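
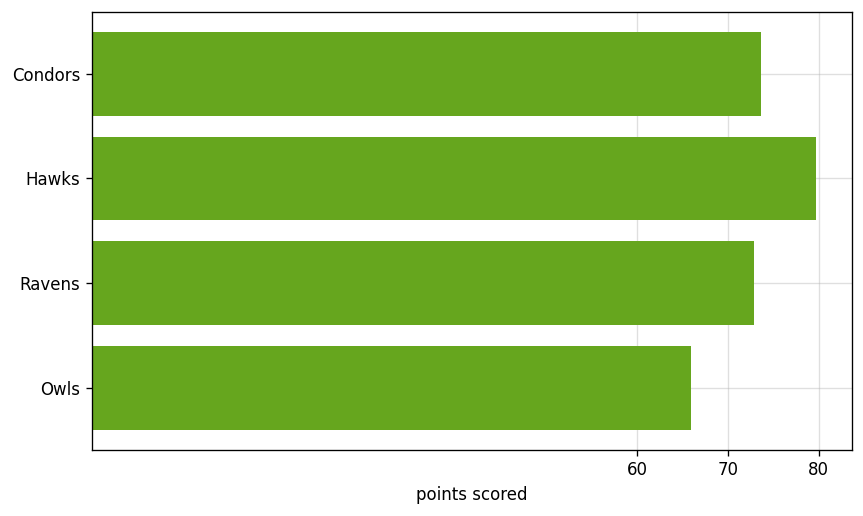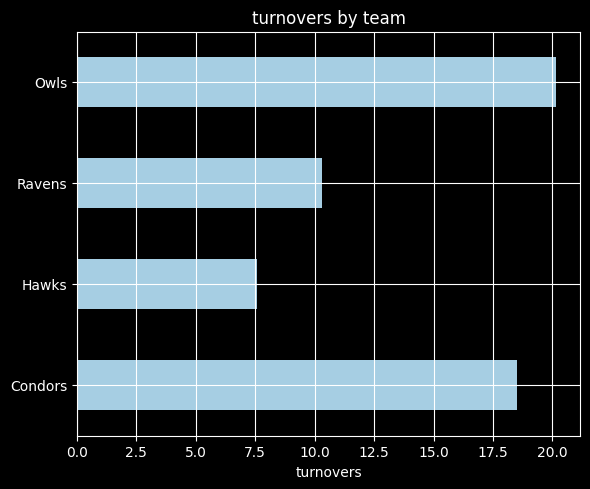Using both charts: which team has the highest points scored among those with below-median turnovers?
Hawks

Chart 2 median turnovers ≈ 14; below-median teams: Hawks, Ravens. Among those, Hawks has the highest points scored (≈ 80).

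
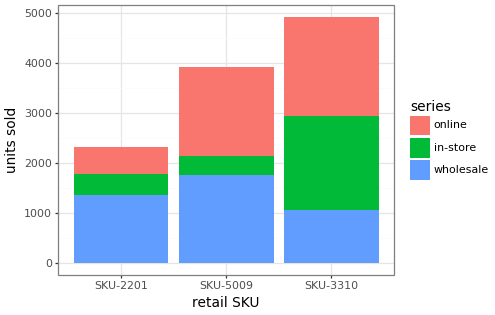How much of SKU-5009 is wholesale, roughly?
wholesale top ≈ 2000, bottom ≈ 0; segment ≈ 2000.

≈ 2000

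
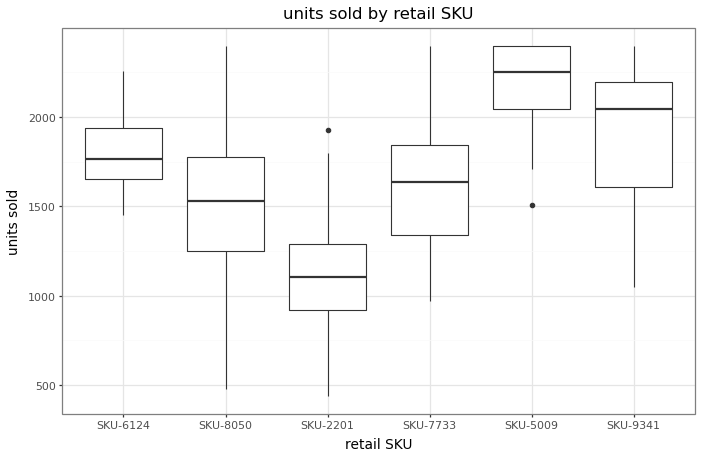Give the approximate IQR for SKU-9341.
≈ 600

Q3 ≈ 2200, Q1 ≈ 1600; IQR ≈ 600.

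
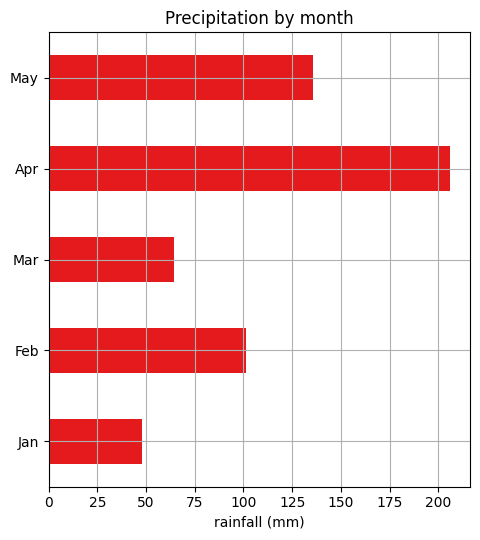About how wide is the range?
Max Apr ≈ 200, min Jan ≈ 40; range ≈ 160.

≈ 160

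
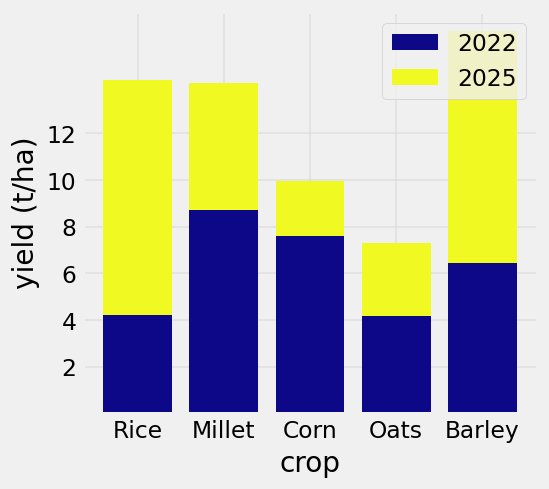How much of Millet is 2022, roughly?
≈ 8

2022 top ≈ 8, bottom ≈ 0; segment ≈ 8.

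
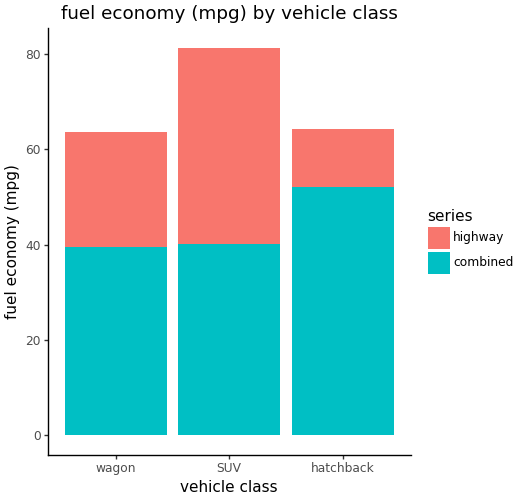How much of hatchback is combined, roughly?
≈ 50

combined top ≈ 50, bottom ≈ 0; segment ≈ 50.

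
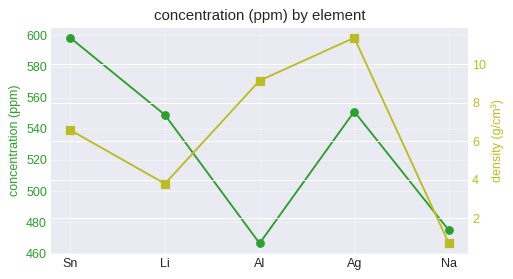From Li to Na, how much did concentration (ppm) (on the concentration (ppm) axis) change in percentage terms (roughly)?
Li ≈ 540, Na ≈ 480; (480 − 540) / 540 ≈ -11.1%.

≈ -11.1%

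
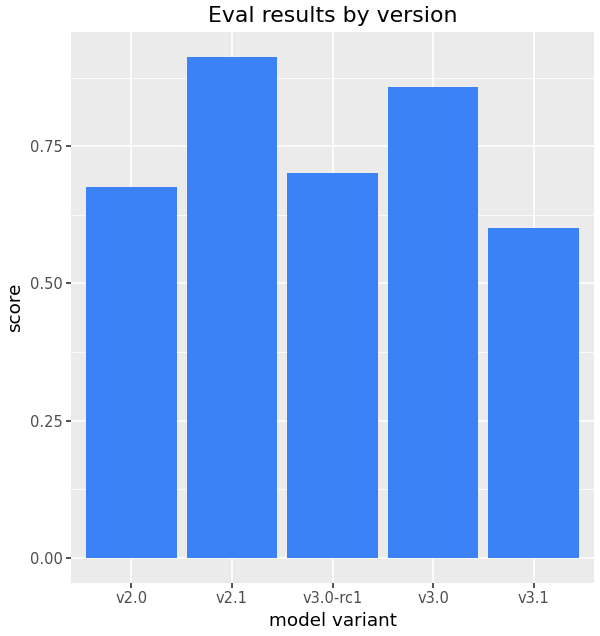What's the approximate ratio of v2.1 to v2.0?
≈ 1.29×

v2.1 ≈ 0.9, v2.0 ≈ 0.7; 0.9/0.7 ≈ 1.29.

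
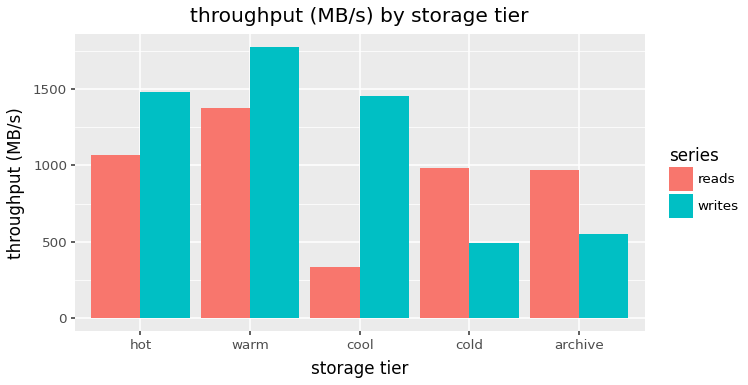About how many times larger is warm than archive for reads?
warm ≈ 1400, archive ≈ 1000; 1400/1000 ≈ 1.4.

≈ 1.4×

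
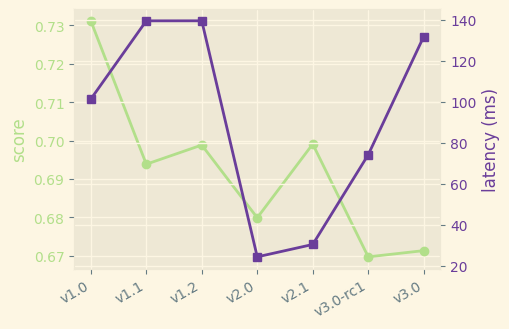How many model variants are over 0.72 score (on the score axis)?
1

Above 0.72: v1.0.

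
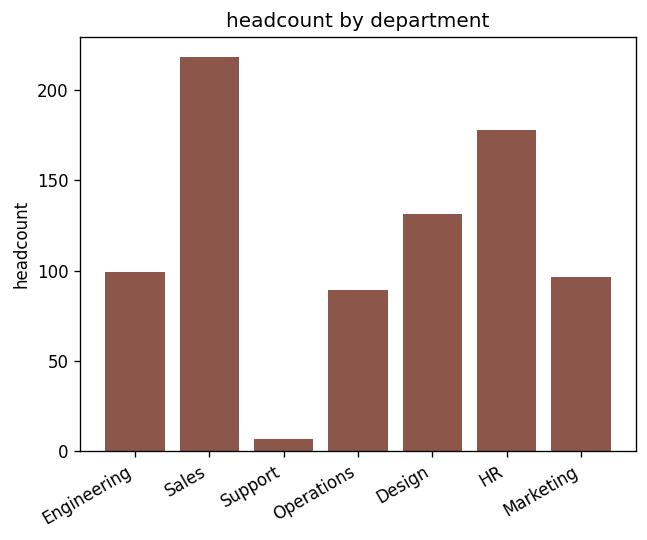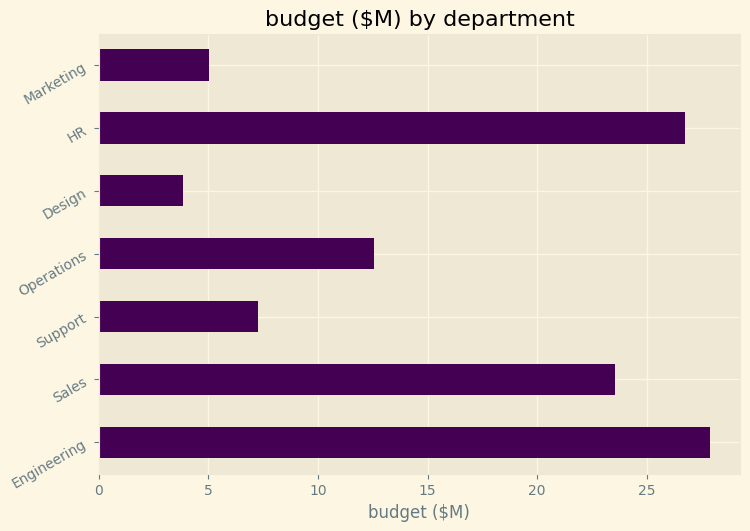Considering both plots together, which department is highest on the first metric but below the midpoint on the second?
Design

Chart 2 median budget ($M) ≈ 15; below-median departments: Support, Design, Marketing. Among those, Design has the highest headcount (≈ 125).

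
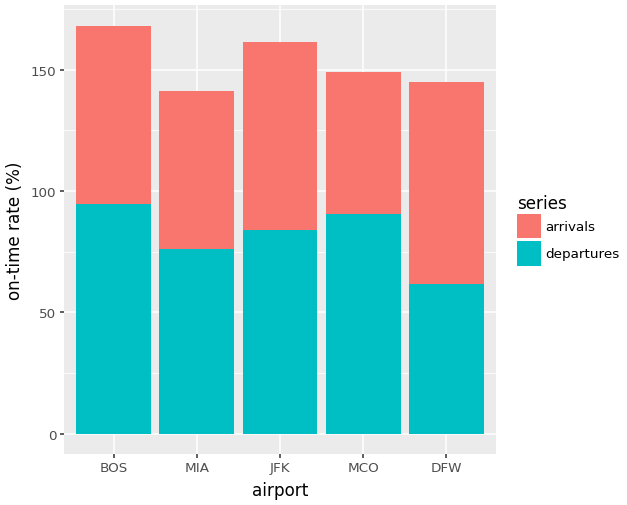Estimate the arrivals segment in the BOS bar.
arrivals top ≈ 160, bottom ≈ 100; segment ≈ 60.

≈ 60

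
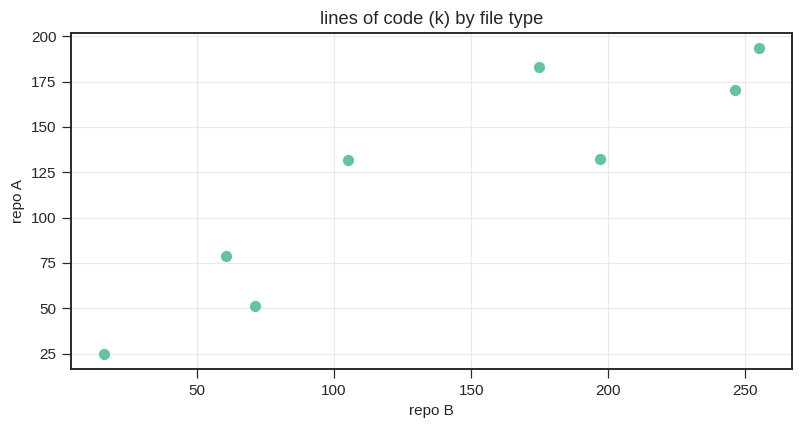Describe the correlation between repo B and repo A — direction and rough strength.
positive, strong

Points are positively correlated; strong (|r| ≈ 0.9).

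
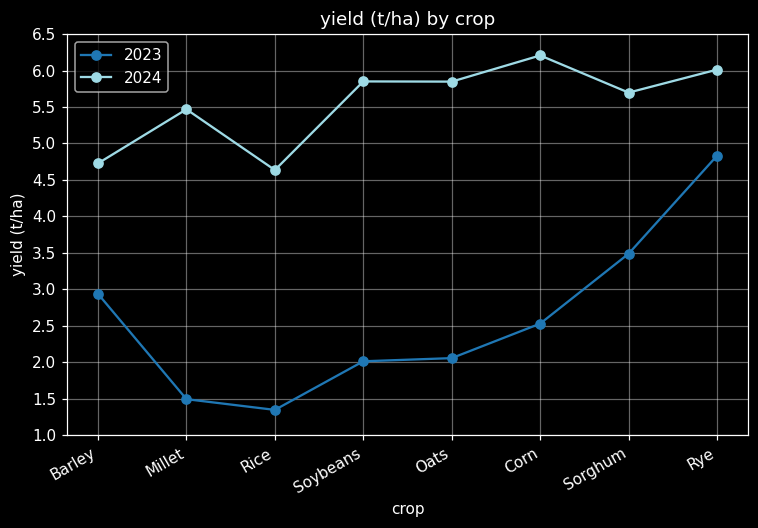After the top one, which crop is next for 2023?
Top 3 for 2023: Rye ≈ 5.0, Sorghum ≈ 3.5, Barley ≈ 3.0.

Sorghum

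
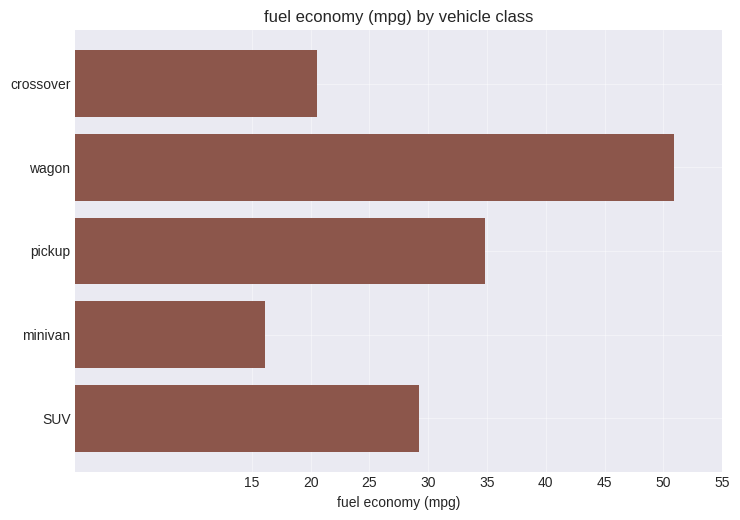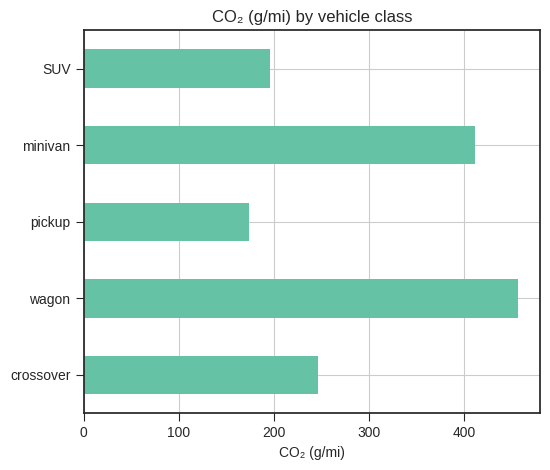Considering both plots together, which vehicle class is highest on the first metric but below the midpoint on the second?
pickup

Chart 2 median CO₂ (g/mi) ≈ 250; below-median vehicle classes: pickup, SUV. Among those, pickup has the highest fuel economy (mpg) (≈ 35).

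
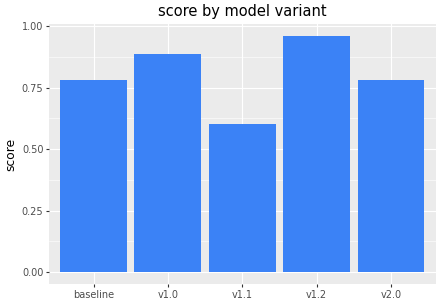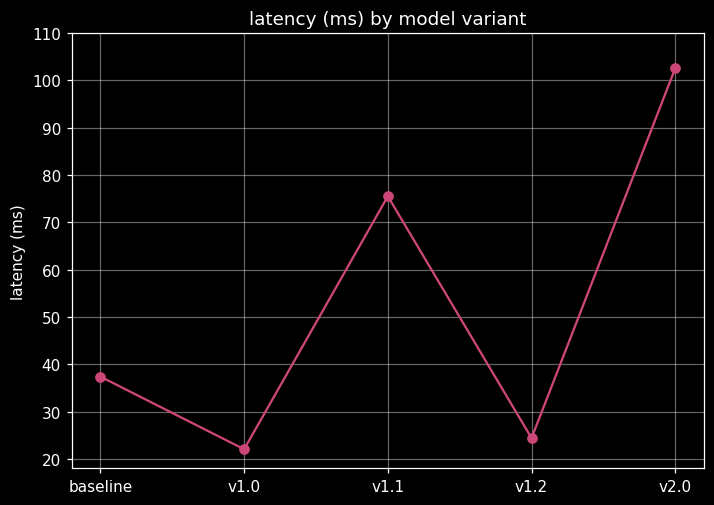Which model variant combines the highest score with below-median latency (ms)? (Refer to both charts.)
v1.2

Chart 2 median latency (ms) ≈ 40; below-median model variants: v1.0, v1.2. Among those, v1.2 has the highest score (≈ 1).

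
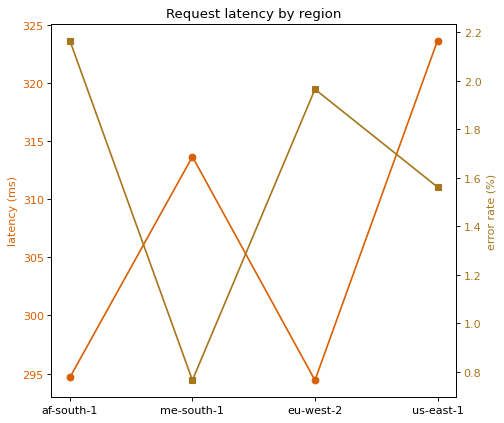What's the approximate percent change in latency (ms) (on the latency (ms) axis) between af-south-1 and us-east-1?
af-south-1 ≈ 295, us-east-1 ≈ 325; (325 − 295) / 295 ≈ +10.2%.

≈ +10.2%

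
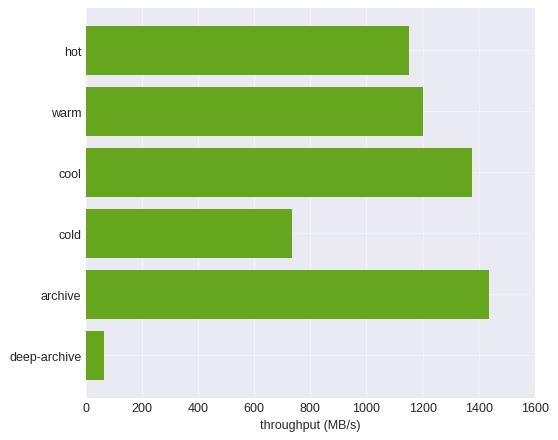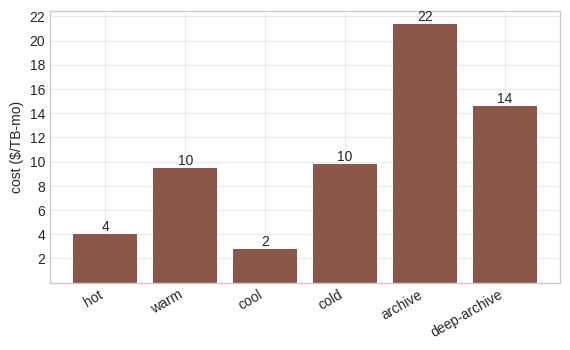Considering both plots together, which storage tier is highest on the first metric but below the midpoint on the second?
cool

Chart 2 median cost ($/TB-mo) ≈ 10; below-median storage tiers: hot, warm, cool. Among those, cool has the highest throughput (MB/s) (≈ 1400).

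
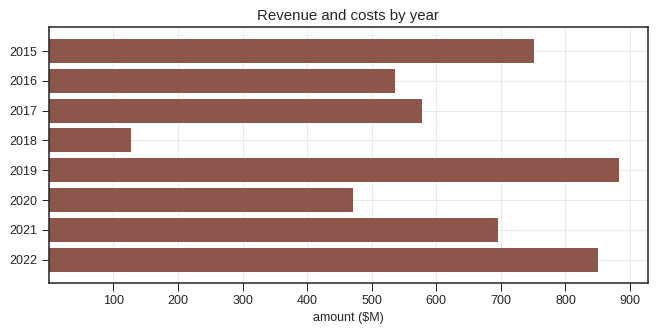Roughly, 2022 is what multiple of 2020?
≈ 1.8×

2022 ≈ 900, 2020 ≈ 500; 900/500 ≈ 1.8.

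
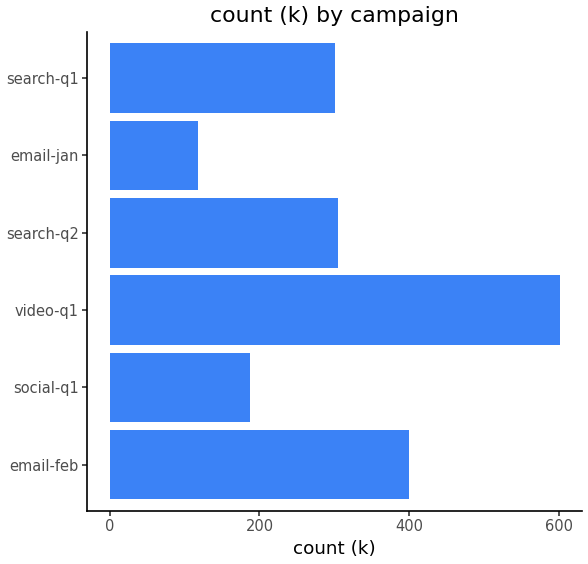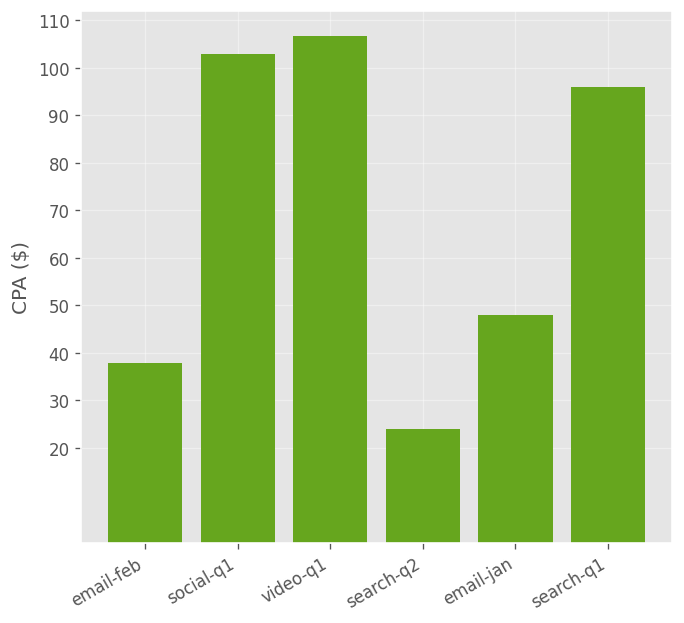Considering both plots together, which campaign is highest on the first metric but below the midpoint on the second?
email-feb

Chart 2 median CPA ($) ≈ 70; below-median campaigns: email-feb, search-q2, email-jan. Among those, email-feb has the highest count (k) (≈ 400).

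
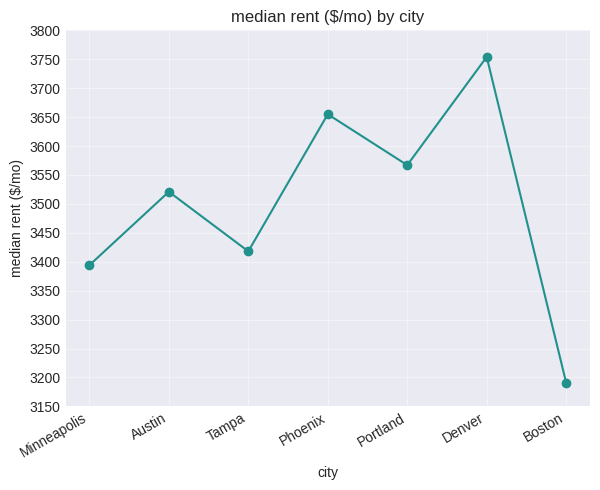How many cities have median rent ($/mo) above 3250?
6

Above 3250: Minneapolis, Austin, Tampa, Phoenix, Portland, Denver.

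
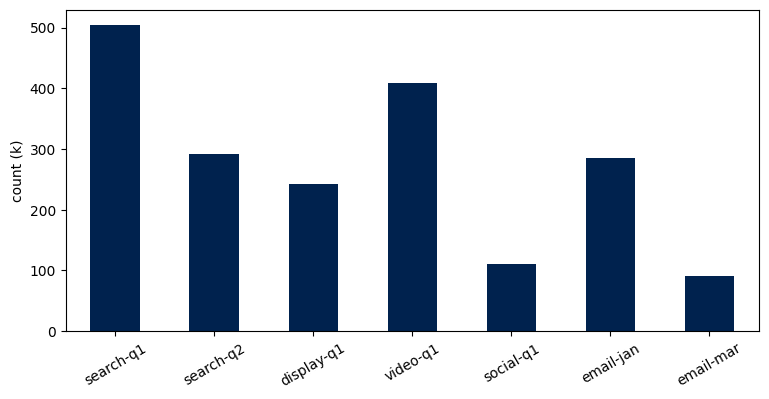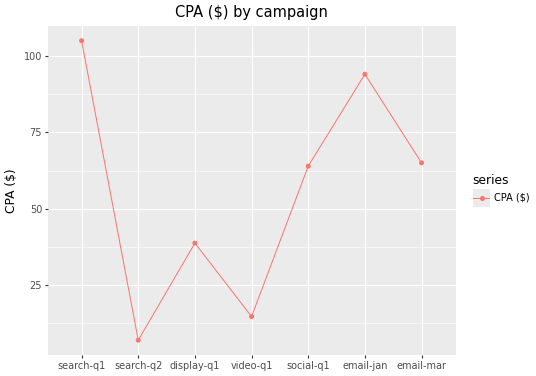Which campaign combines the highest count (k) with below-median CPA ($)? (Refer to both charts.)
video-q1

Chart 2 median CPA ($) ≈ 60; below-median campaigns: search-q2, display-q1, video-q1. Among those, video-q1 has the highest count (k) (≈ 400).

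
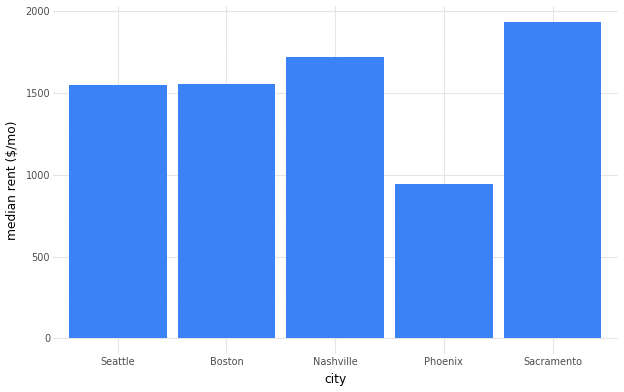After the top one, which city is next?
Top 3: Sacramento ≈ 2000, Nashville ≈ 1800, Boston ≈ 1600.

Nashville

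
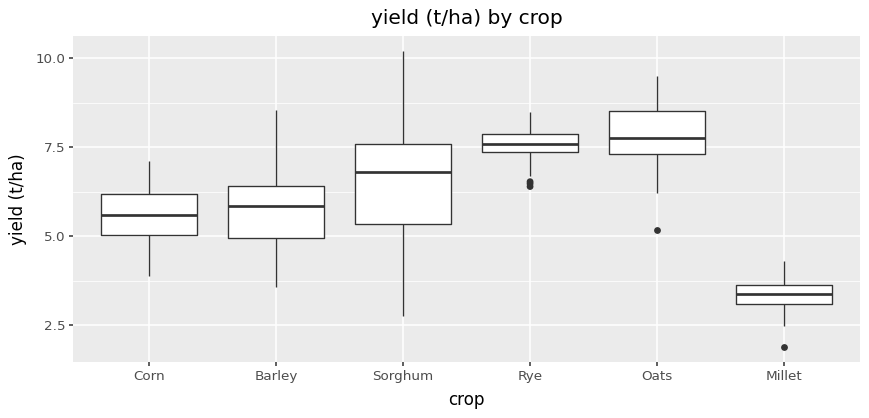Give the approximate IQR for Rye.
≈ 0.5

Q3 ≈ 8.0, Q1 ≈ 7.5; IQR ≈ 0.5.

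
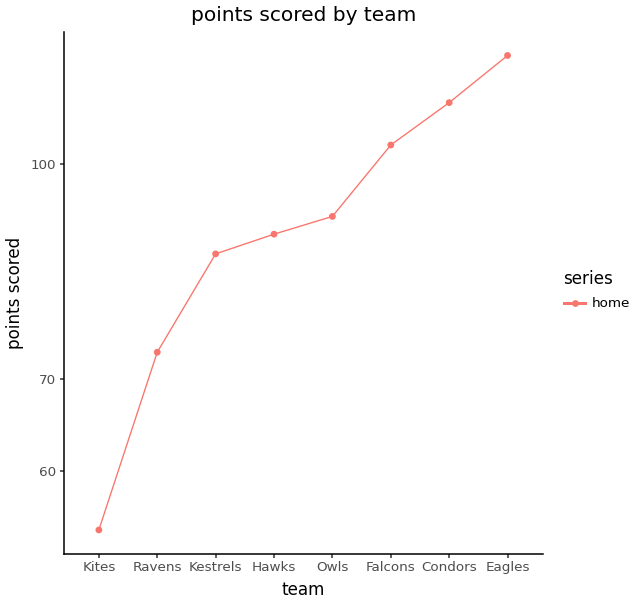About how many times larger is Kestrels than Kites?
≈ 1.8×

Kestrels ≈ 90, Kites ≈ 50; 90/50 ≈ 1.8.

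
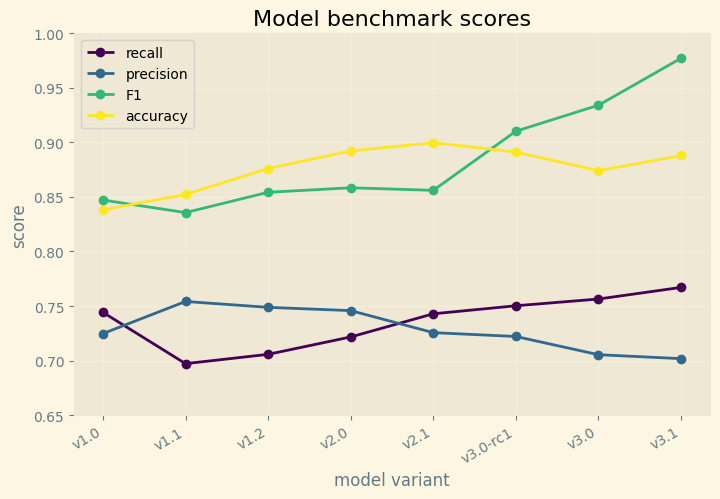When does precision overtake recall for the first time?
v1.1

v1.0: precision ≈ 0.70 vs recall ≈ 0.75 (not yet); v1.1: precision ≈ 0.75 vs recall ≈ 0.70 (first crossover).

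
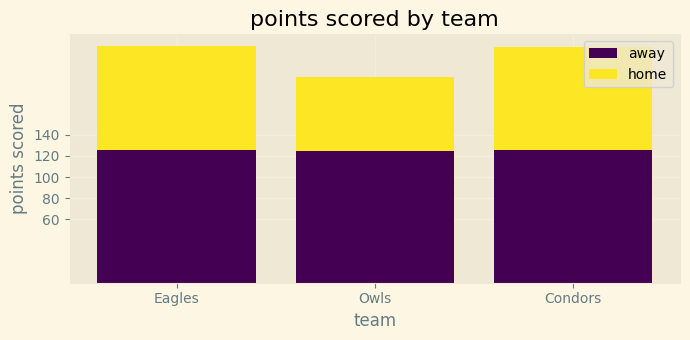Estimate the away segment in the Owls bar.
away top ≈ 120, bottom ≈ 0; segment ≈ 120.

≈ 120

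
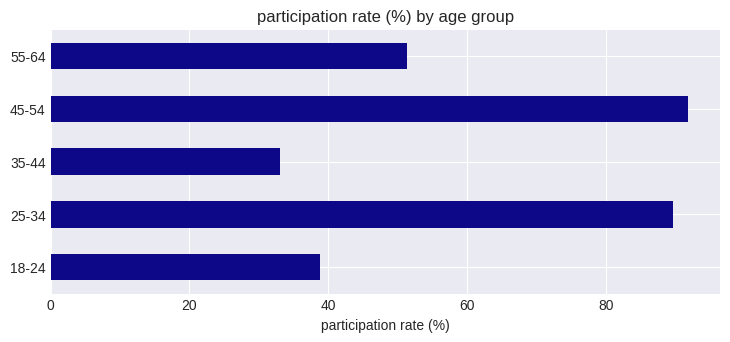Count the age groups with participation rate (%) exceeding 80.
2

Above 80: 25-34, 45-54.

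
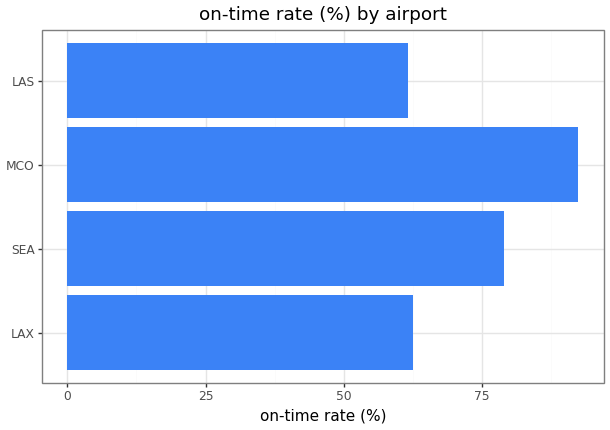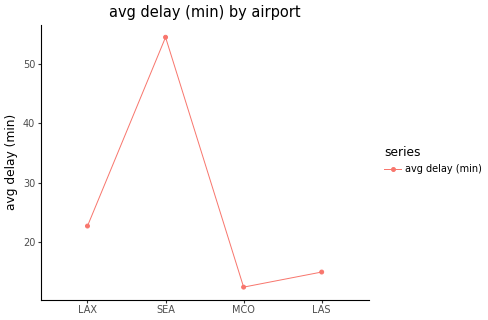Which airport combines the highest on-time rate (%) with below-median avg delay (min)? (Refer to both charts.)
Chart 2 median avg delay (min) ≈ 20; below-median airports: MCO, LAS. Among those, MCO has the highest on-time rate (%) (≈ 90).

MCO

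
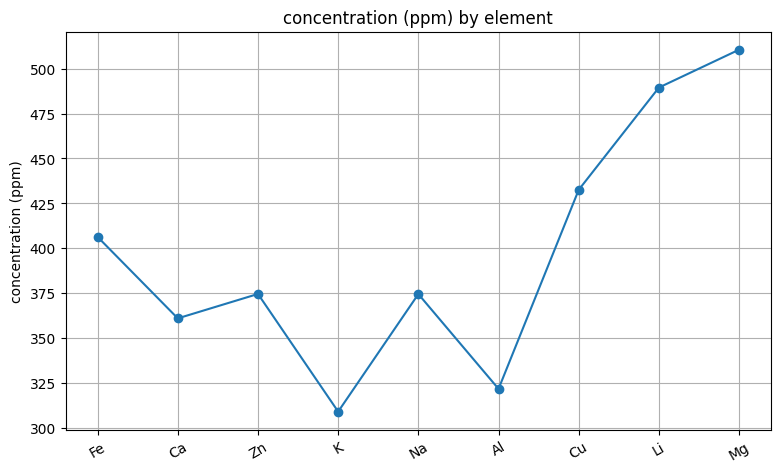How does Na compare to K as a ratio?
≈ 1.27×

Na ≈ 380, K ≈ 300; 380/300 ≈ 1.27.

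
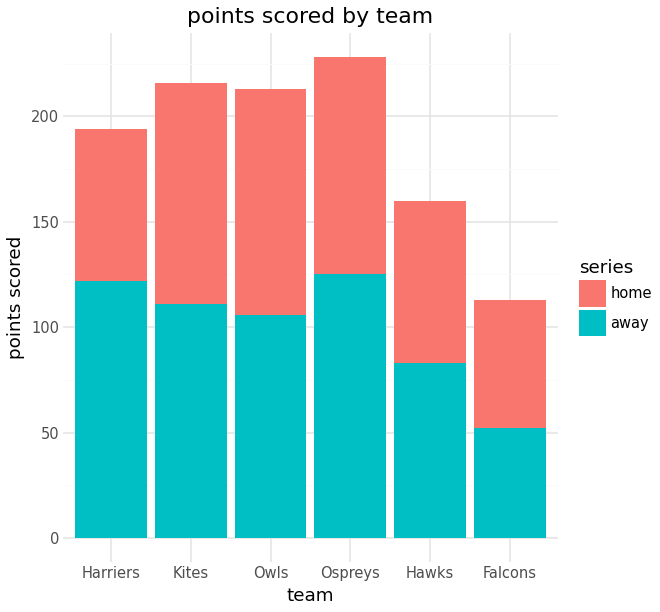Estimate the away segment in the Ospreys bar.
away top ≈ 120, bottom ≈ 0; segment ≈ 120.

≈ 120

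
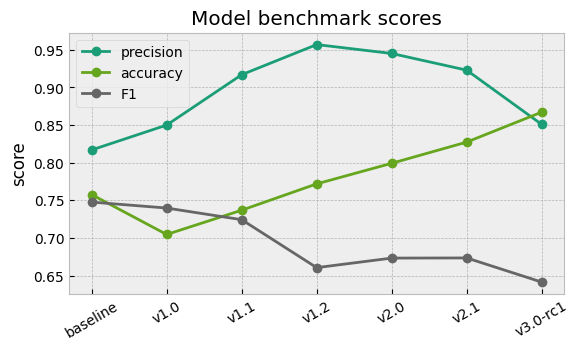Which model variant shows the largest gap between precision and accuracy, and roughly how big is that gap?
v1.2: precision ≈ 0.95, accuracy ≈ 0.75 → gap ≈ 0.20. Next-largest (v1.1) is only ≈ 0.15.

v1.2, ≈ 0.20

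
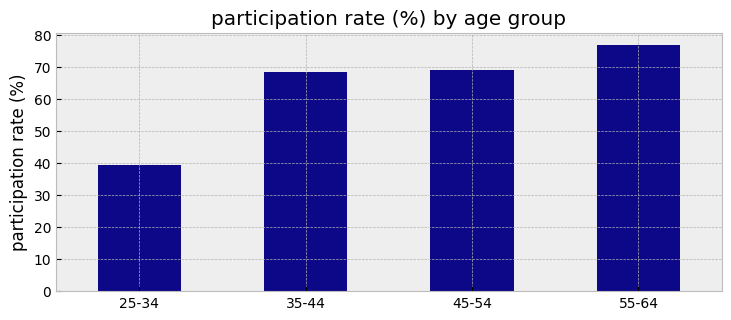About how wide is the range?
Max 55-64 ≈ 80, min 25-34 ≈ 40; range ≈ 40.

≈ 40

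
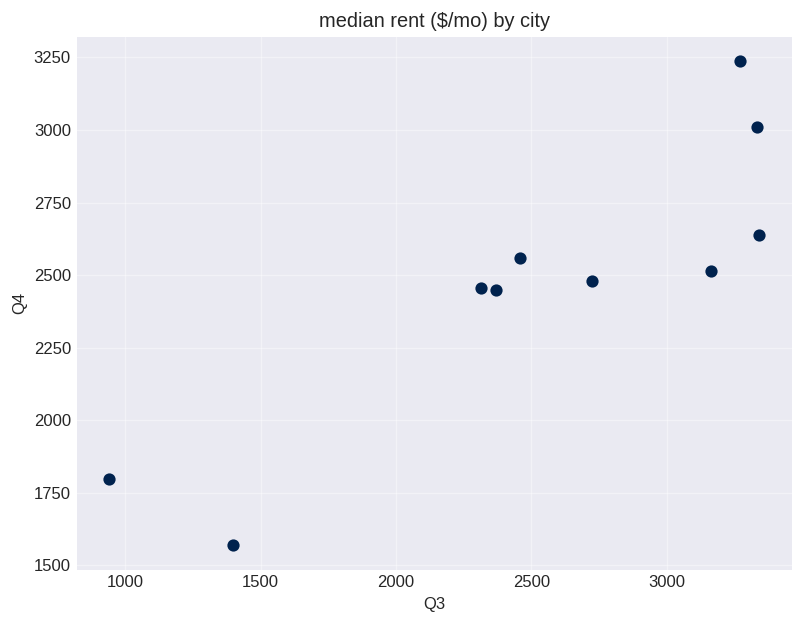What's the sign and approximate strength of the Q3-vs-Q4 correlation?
Points are positively correlated; strong (|r| ≈ 0.9).

positive, strong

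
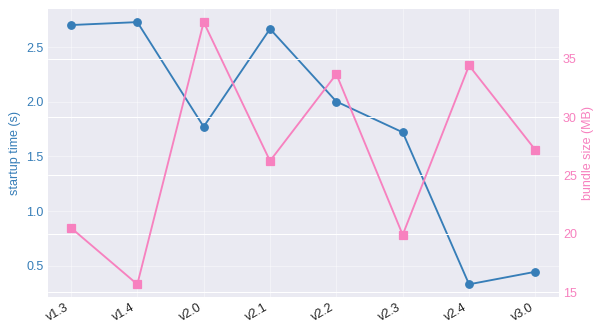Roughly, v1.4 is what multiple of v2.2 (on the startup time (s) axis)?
≈ 1.4×

v1.4 ≈ 2.8, v2.2 ≈ 2.0; 2.8/2.0 ≈ 1.4.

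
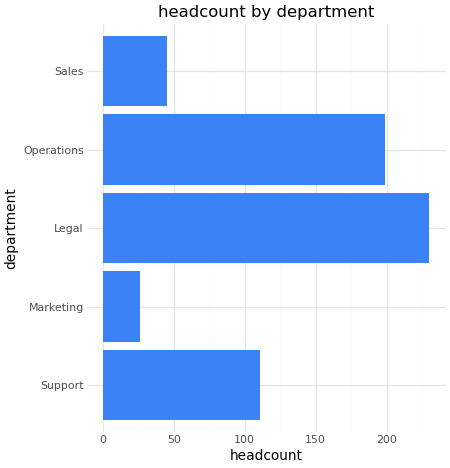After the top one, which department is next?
Top 3: Legal ≈ 240, Operations ≈ 200, Support ≈ 120.

Operations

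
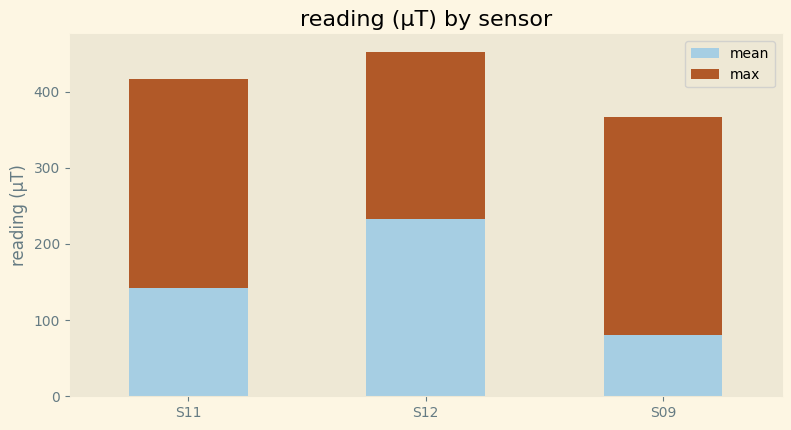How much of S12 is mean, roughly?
≈ 250

mean top ≈ 250, bottom ≈ 0; segment ≈ 250.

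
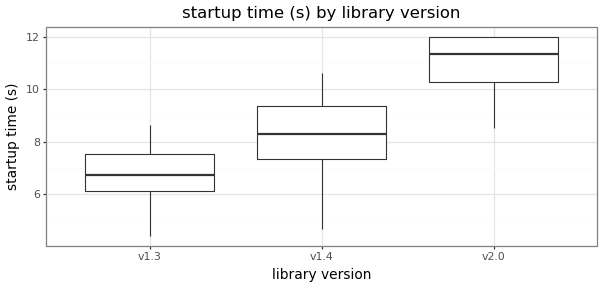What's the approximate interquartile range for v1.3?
≈ 1.5

Q3 ≈ 7.5, Q1 ≈ 6.0; IQR ≈ 1.5.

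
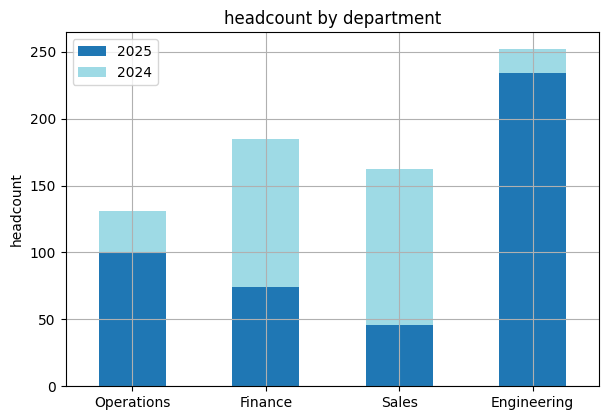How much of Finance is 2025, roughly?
≈ 75

2025 top ≈ 75, bottom ≈ 0; segment ≈ 75.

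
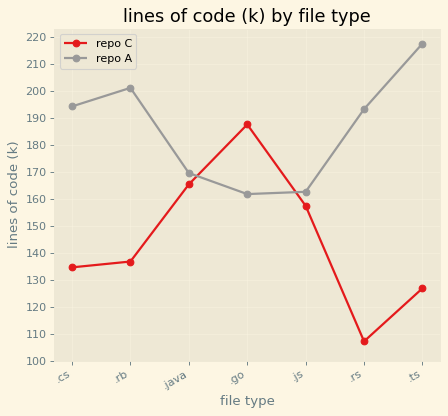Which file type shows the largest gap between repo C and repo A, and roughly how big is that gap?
.ts: repo C ≈ 130, repo A ≈ 220 → gap ≈ 90. Next-largest (.rs) is only ≈ 80.

.ts, ≈ 90 k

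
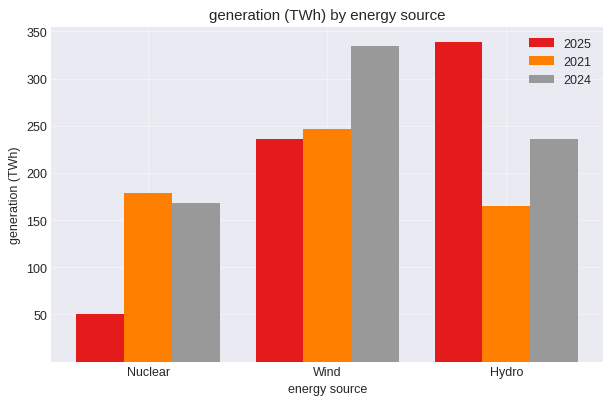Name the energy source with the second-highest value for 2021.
Nuclear

Top 3 for 2021: Wind ≈ 250, Nuclear ≈ 200, Hydro ≈ 150.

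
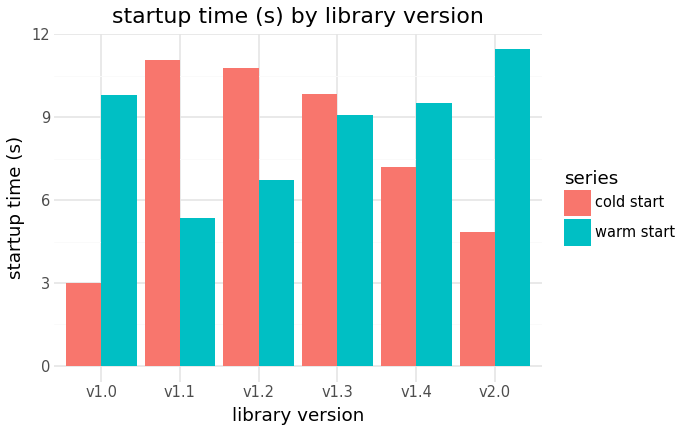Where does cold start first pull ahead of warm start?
v1.1

v1.0: cold start ≈ 3 vs warm start ≈ 10 (not yet); v1.1: cold start ≈ 11 vs warm start ≈ 5 (first crossover).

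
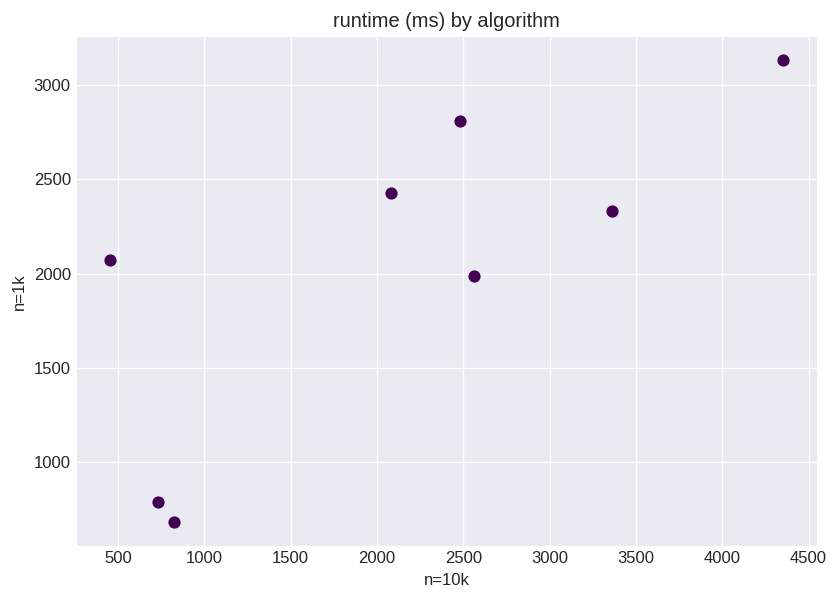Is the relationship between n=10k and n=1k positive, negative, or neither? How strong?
positive, strong

Points are positively correlated; strong (|r| ≈ 0.8).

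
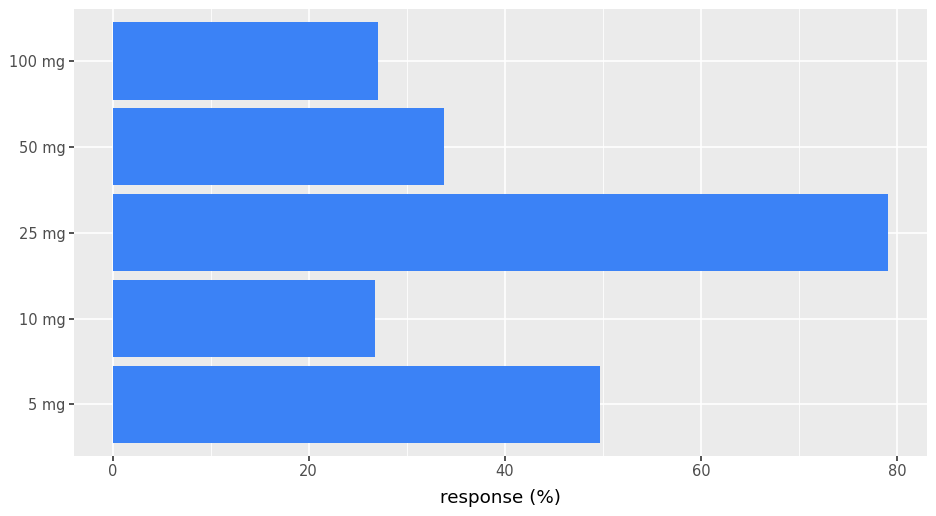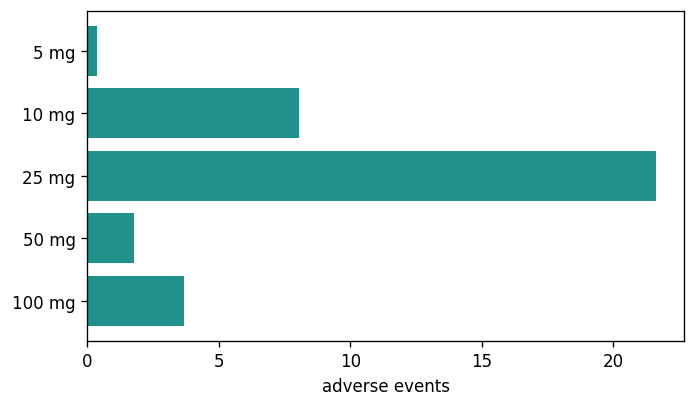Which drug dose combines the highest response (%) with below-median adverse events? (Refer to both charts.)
Chart 2 median adverse events ≈ 4; below-median drug doses: 5 mg, 50 mg. Among those, 5 mg has the highest response (%) (≈ 50).

5 mg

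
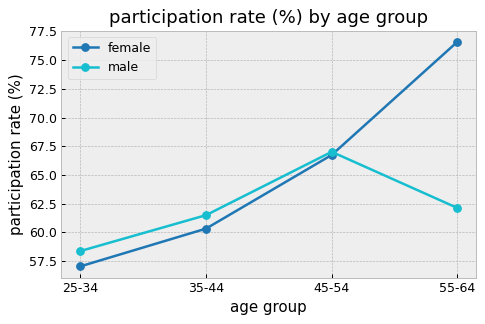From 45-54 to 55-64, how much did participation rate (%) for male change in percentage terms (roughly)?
45-54 ≈ 68, 55-64 ≈ 62; (62 − 68) / 68 ≈ -8.8%.

≈ -8.8%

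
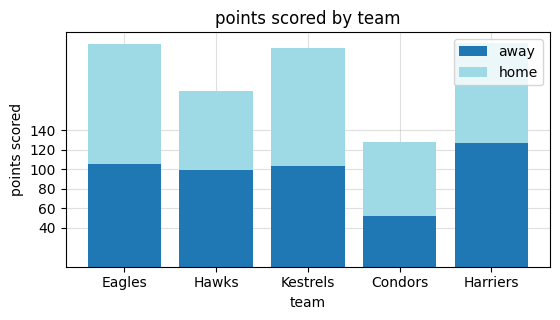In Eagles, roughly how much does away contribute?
≈ 100

away top ≈ 100, bottom ≈ 0; segment ≈ 100.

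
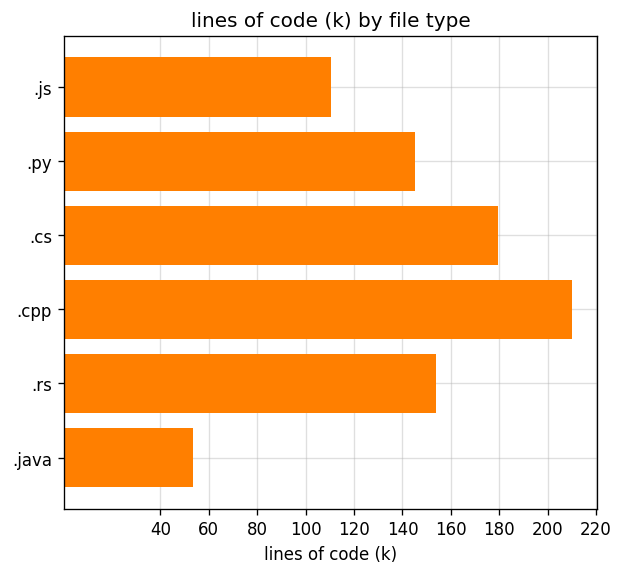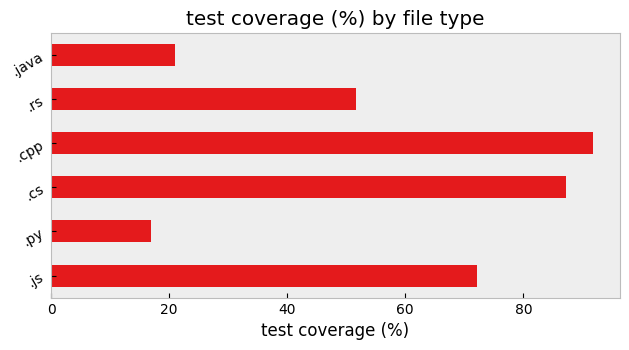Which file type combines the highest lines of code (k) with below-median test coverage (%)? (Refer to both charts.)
.rs

Chart 2 median test coverage (%) ≈ 60; below-median file types: .py, .rs, .java. Among those, .rs has the highest lines of code (k) (≈ 160).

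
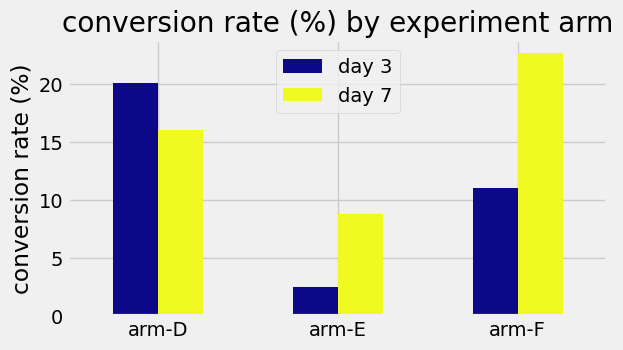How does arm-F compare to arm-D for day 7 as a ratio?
arm-F ≈ 22, arm-D ≈ 16; 22/16 ≈ 1.38.

≈ 1.38×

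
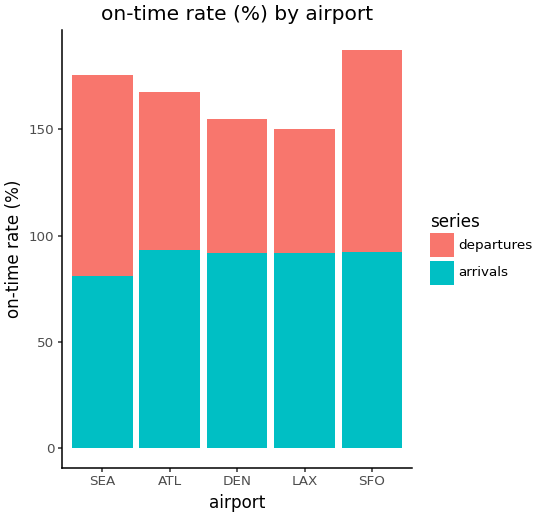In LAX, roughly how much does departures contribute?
departures top ≈ 160, bottom ≈ 100; segment ≈ 60.

≈ 60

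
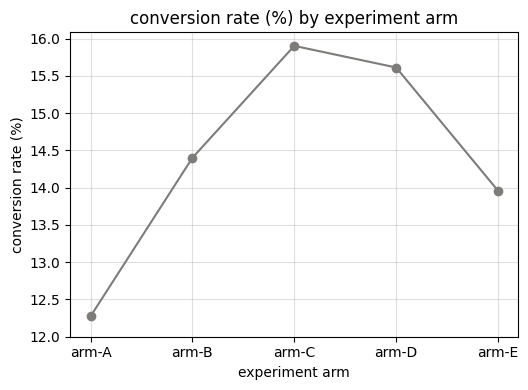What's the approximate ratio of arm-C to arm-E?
≈ 1.14×

arm-C ≈ 16.0, arm-E ≈ 14.0; 16.0/14.0 ≈ 1.14.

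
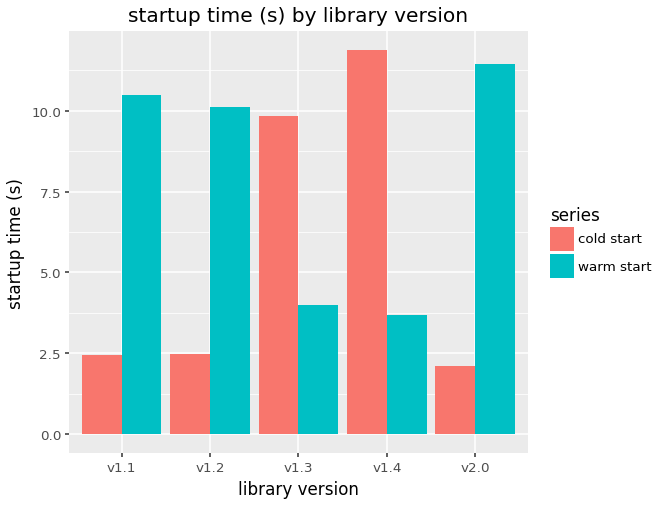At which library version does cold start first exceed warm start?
v1.3

v1.2: cold start ≈ 2 vs warm start ≈ 10 (not yet); v1.3: cold start ≈ 10 vs warm start ≈ 4 (first crossover).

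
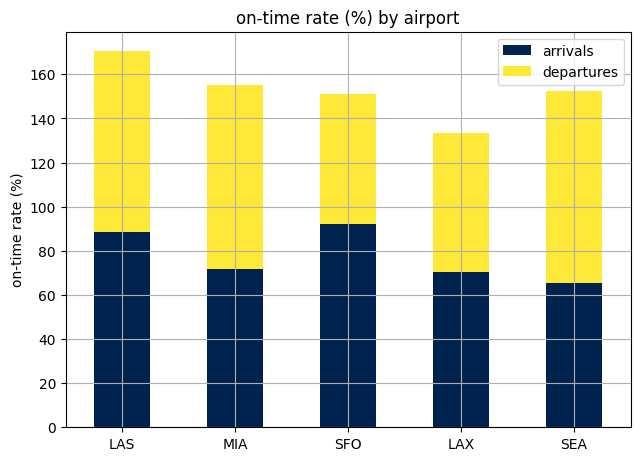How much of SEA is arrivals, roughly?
arrivals top ≈ 60, bottom ≈ 0; segment ≈ 60.

≈ 60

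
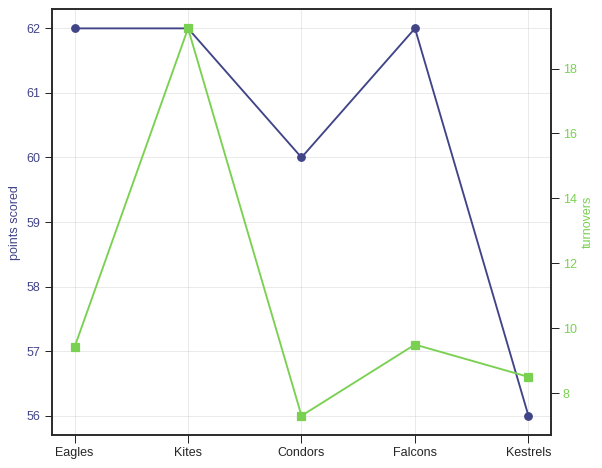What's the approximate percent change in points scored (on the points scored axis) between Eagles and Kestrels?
Eagles ≈ 62.0, Kestrels ≈ 56.0; (56.0 − 62.0) / 62.0 ≈ -9.7%.

≈ -9.7%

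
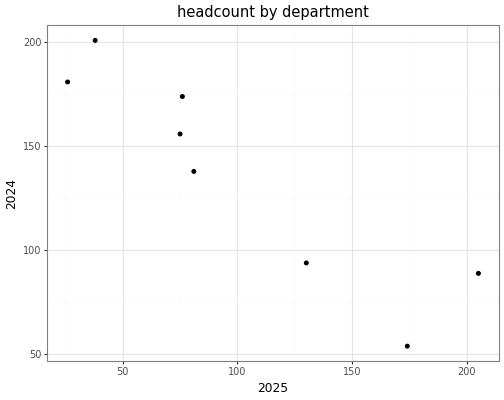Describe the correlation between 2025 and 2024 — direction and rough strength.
negative, strong

Points are negatively correlated; strong (|r| ≈ 0.9).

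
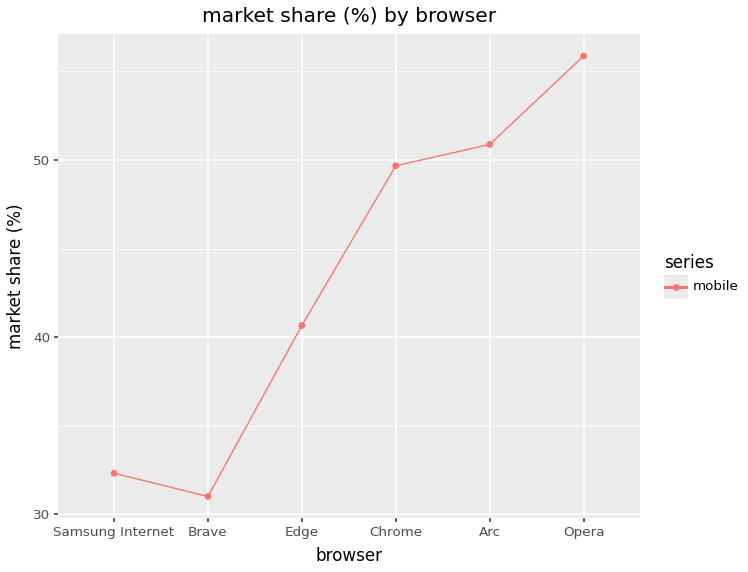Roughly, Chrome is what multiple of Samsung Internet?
Chrome ≈ 50, Samsung Internet ≈ 30; 50/30 ≈ 1.67.

≈ 1.67×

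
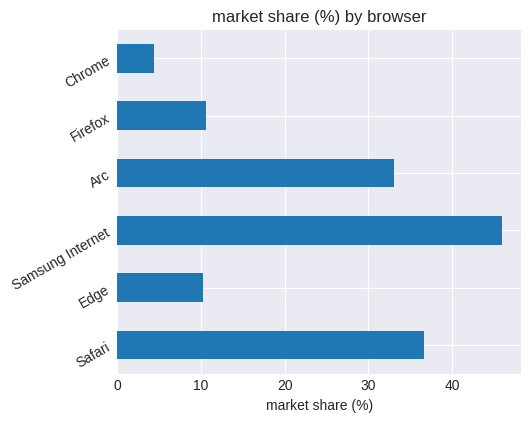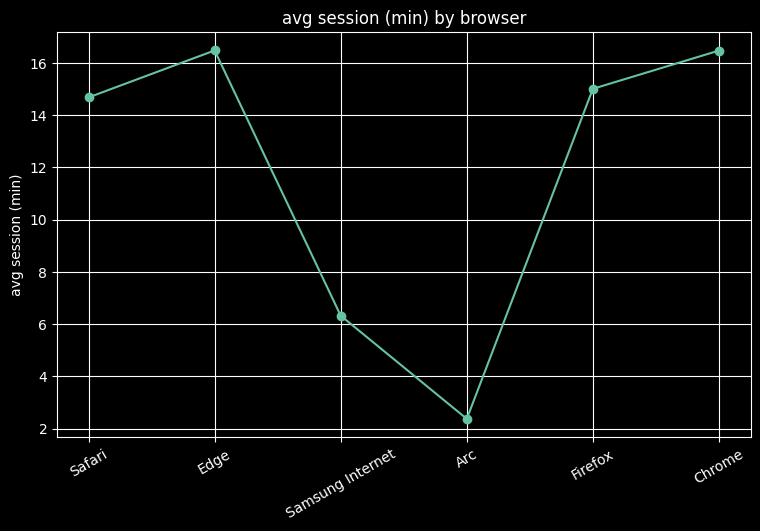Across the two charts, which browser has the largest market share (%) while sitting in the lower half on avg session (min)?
Chart 2 median avg session (min) ≈ 14; below-median browsers: Safari, Samsung Internet, Arc. Among those, Samsung Internet has the highest market share (%) (≈ 45).

Samsung Internet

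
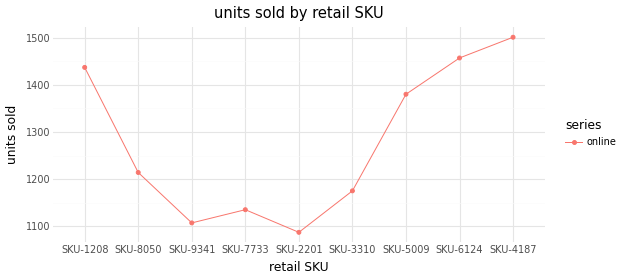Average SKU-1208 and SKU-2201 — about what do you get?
≈ 1275

(1450 + 1100) / 2 ≈ 1275.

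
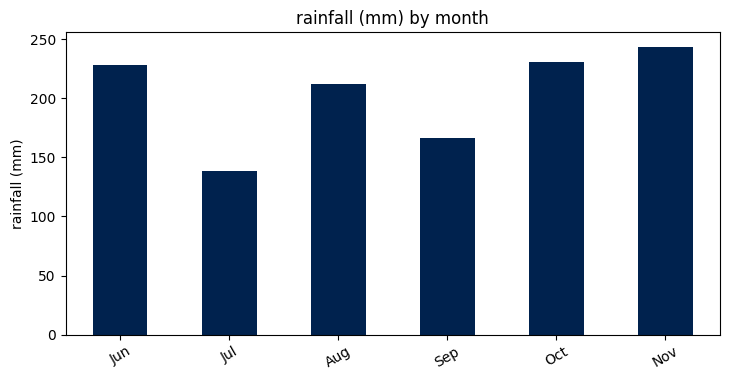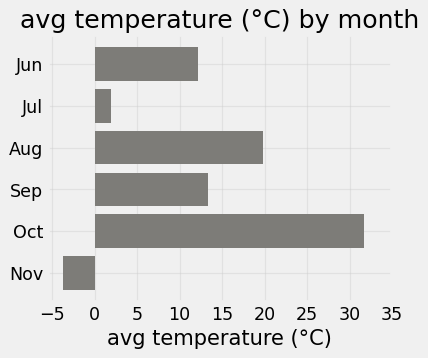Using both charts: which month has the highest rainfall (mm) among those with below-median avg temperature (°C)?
Chart 2 median avg temperature (°C) ≈ 15; below-median months: Jun, Jul, Nov. Among those, Nov has the highest rainfall (mm) (≈ 250).

Nov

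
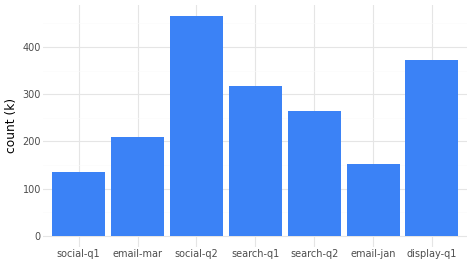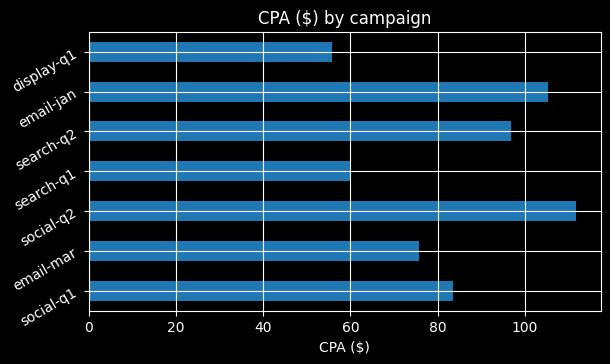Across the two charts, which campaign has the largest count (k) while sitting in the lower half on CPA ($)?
display-q1

Chart 2 median CPA ($) ≈ 80; below-median campaigns: email-mar, search-q1, display-q1. Among those, display-q1 has the highest count (k) (≈ 350).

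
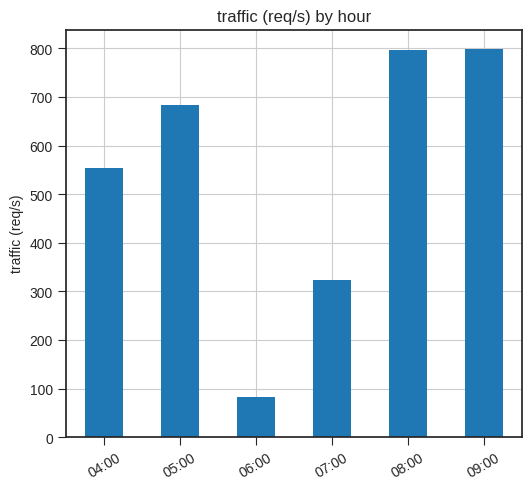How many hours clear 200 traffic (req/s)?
5

Above 200: 04:00, 05:00, 07:00, 08:00, 09:00.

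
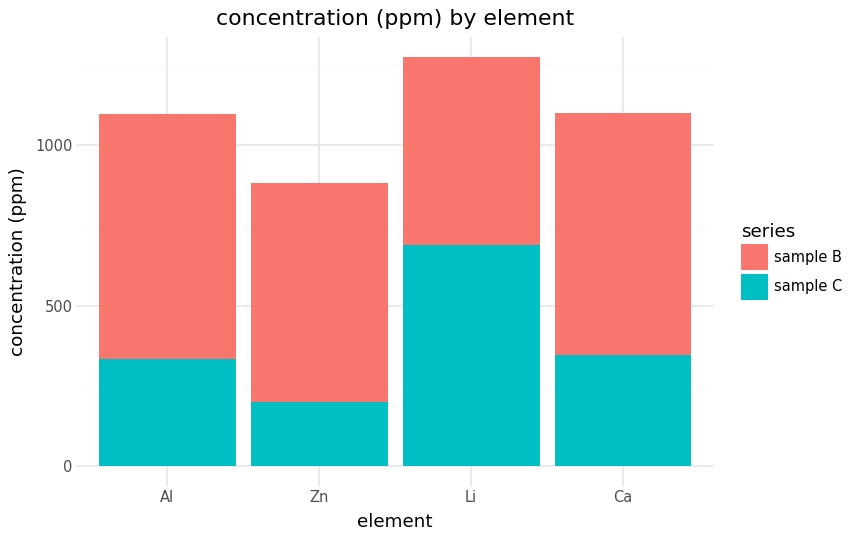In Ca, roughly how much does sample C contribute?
≈ 400

sample C top ≈ 400, bottom ≈ 0; segment ≈ 400.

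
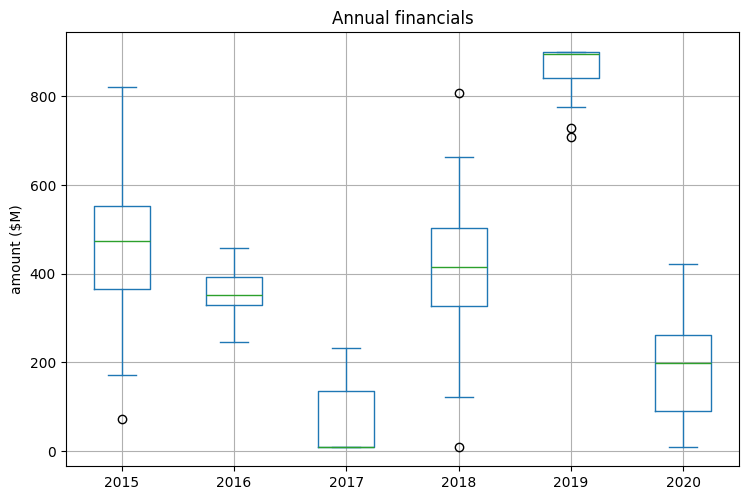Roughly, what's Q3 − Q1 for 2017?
Q3 ≈ 100, Q1 ≈ 0; IQR ≈ 100.

≈ 100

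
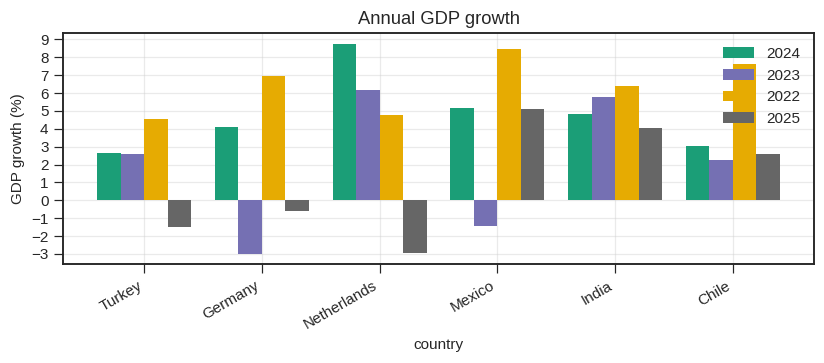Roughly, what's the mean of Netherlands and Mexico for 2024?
≈ 7

(9 + 5) / 2 ≈ 7.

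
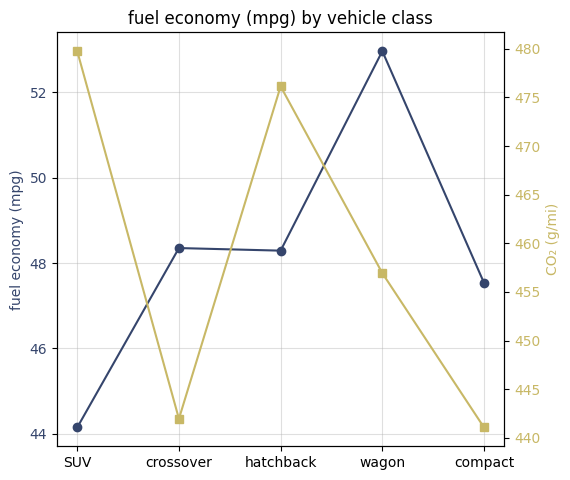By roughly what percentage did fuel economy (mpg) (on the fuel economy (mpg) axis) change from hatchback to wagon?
hatchback ≈ 48, wagon ≈ 53; (53 − 48) / 48 ≈ +10.4%.

≈ +10.4%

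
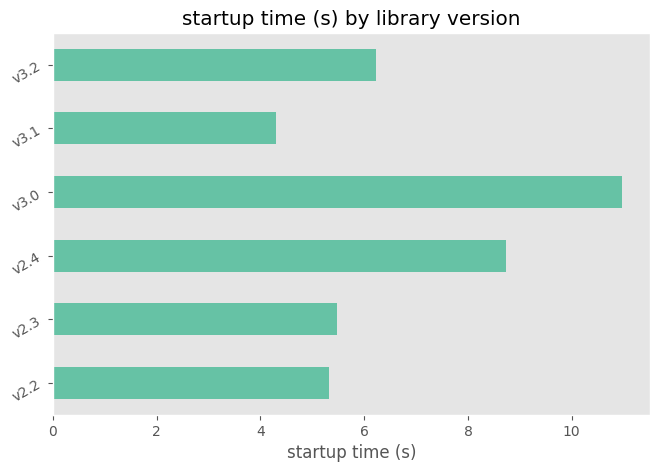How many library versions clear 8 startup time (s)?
Above 8: v2.4, v3.0.

2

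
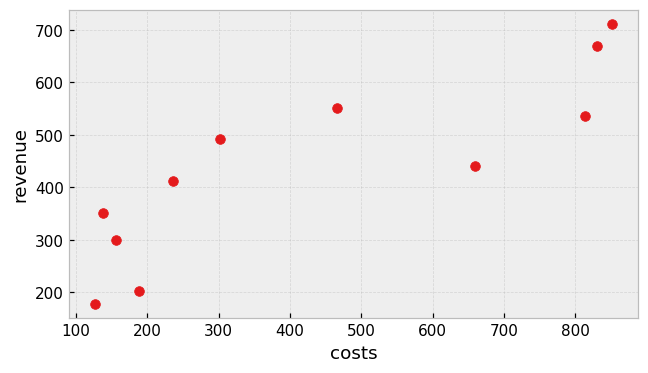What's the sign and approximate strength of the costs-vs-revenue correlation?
Points are positively correlated; strong (|r| ≈ 0.9).

positive, strong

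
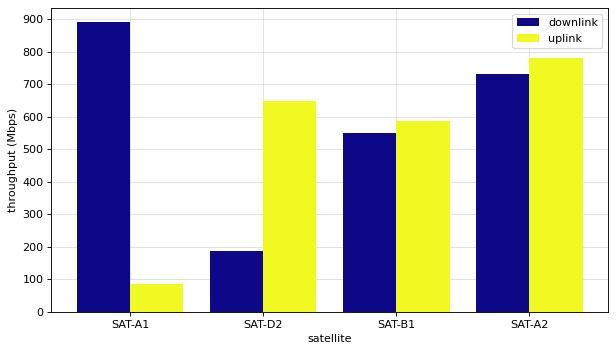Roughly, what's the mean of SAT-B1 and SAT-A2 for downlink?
(600 + 700) / 2 ≈ 650.

≈ 650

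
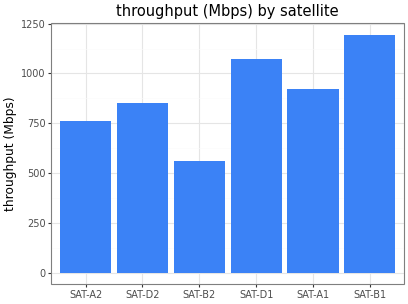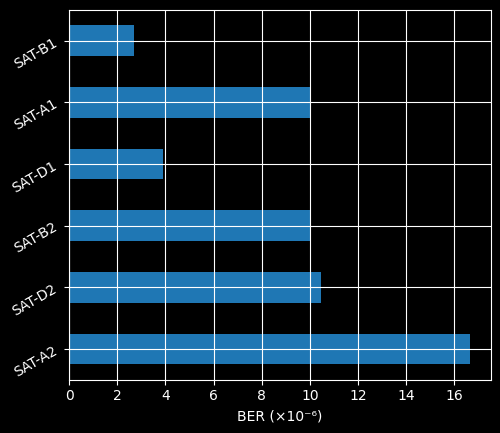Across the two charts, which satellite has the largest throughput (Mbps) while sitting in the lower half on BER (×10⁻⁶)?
SAT-B1

Chart 2 median BER (×10⁻⁶) ≈ 10; below-median satellites: SAT-B2, SAT-D1, SAT-B1. Among those, SAT-B1 has the highest throughput (Mbps) (≈ 1200).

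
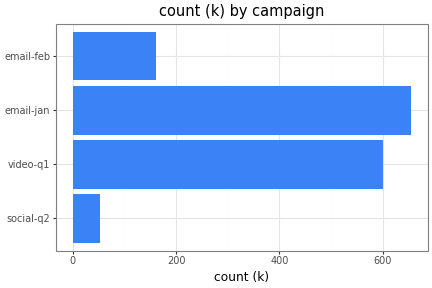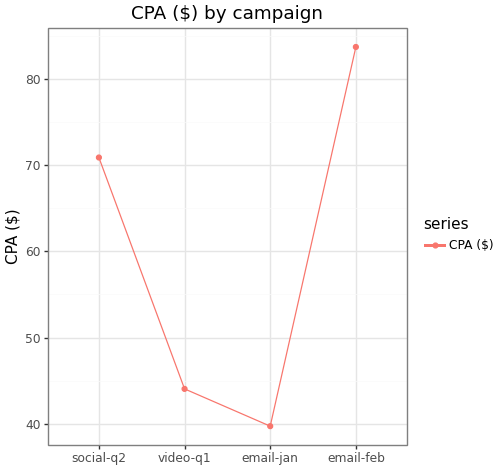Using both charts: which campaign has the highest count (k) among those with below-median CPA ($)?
email-jan

Chart 2 median CPA ($) ≈ 60; below-median campaigns: video-q1, email-jan. Among those, email-jan has the highest count (k) (≈ 700).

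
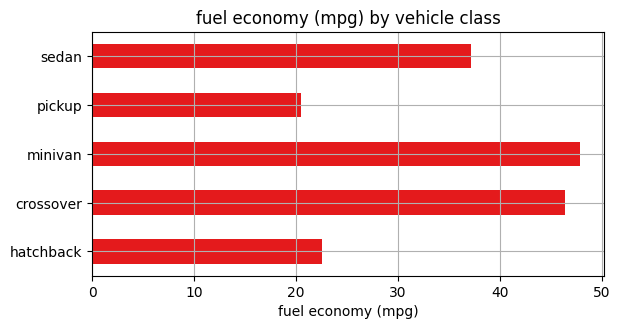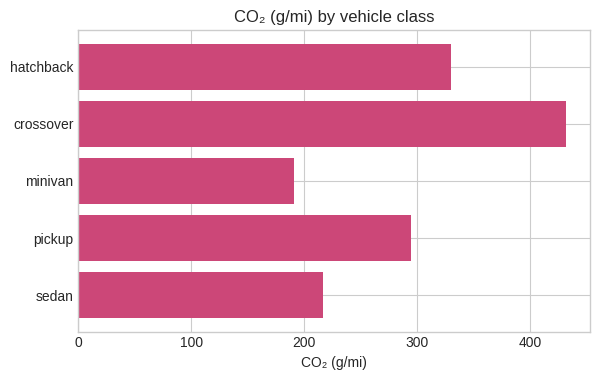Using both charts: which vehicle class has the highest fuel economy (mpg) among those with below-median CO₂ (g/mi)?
minivan

Chart 2 median CO₂ (g/mi) ≈ 300; below-median vehicle classes: minivan, sedan. Among those, minivan has the highest fuel economy (mpg) (≈ 50).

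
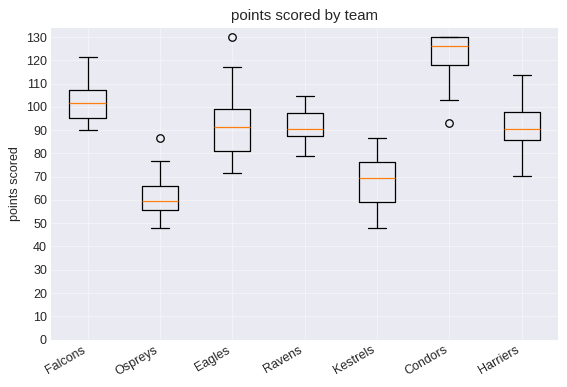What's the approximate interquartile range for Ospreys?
Q3 ≈ 70, Q1 ≈ 60; IQR ≈ 10.

≈ 10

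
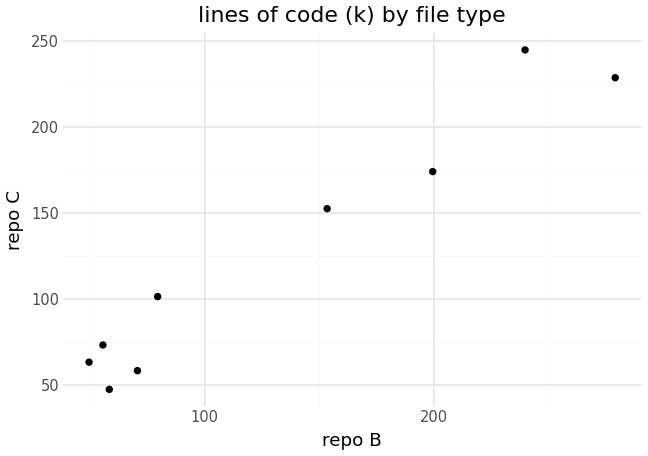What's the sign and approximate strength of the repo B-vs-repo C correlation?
Points are positively correlated; strong (|r| ≈ 1.0).

positive, strong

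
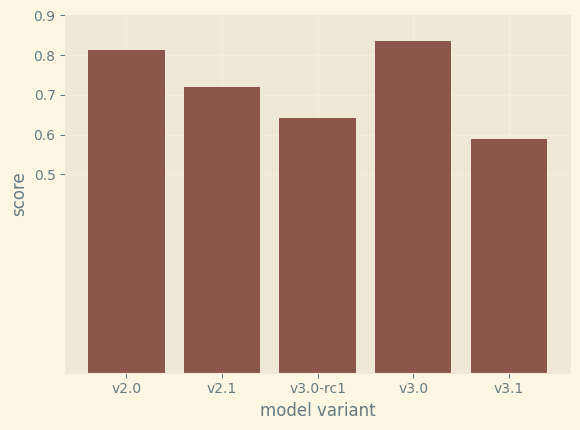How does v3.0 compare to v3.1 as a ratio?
≈ 1.33×

v3.0 ≈ 0.8, v3.1 ≈ 0.6; 0.8/0.6 ≈ 1.33.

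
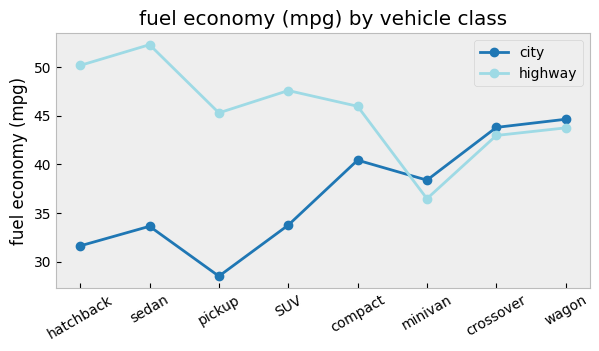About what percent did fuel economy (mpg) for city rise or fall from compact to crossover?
≈ +10%

compact ≈ 40, crossover ≈ 44; (44 − 40) / 40 ≈ +10%.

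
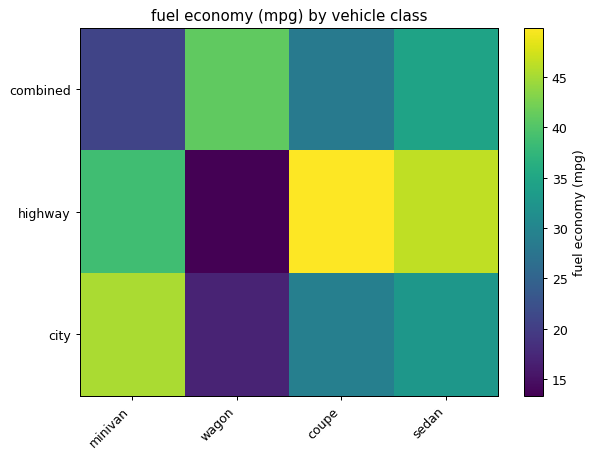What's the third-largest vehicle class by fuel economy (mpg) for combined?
Top 4 for combined: wagon ≈ 40, sedan ≈ 35, coupe ≈ 30, minivan ≈ 20.

coupe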